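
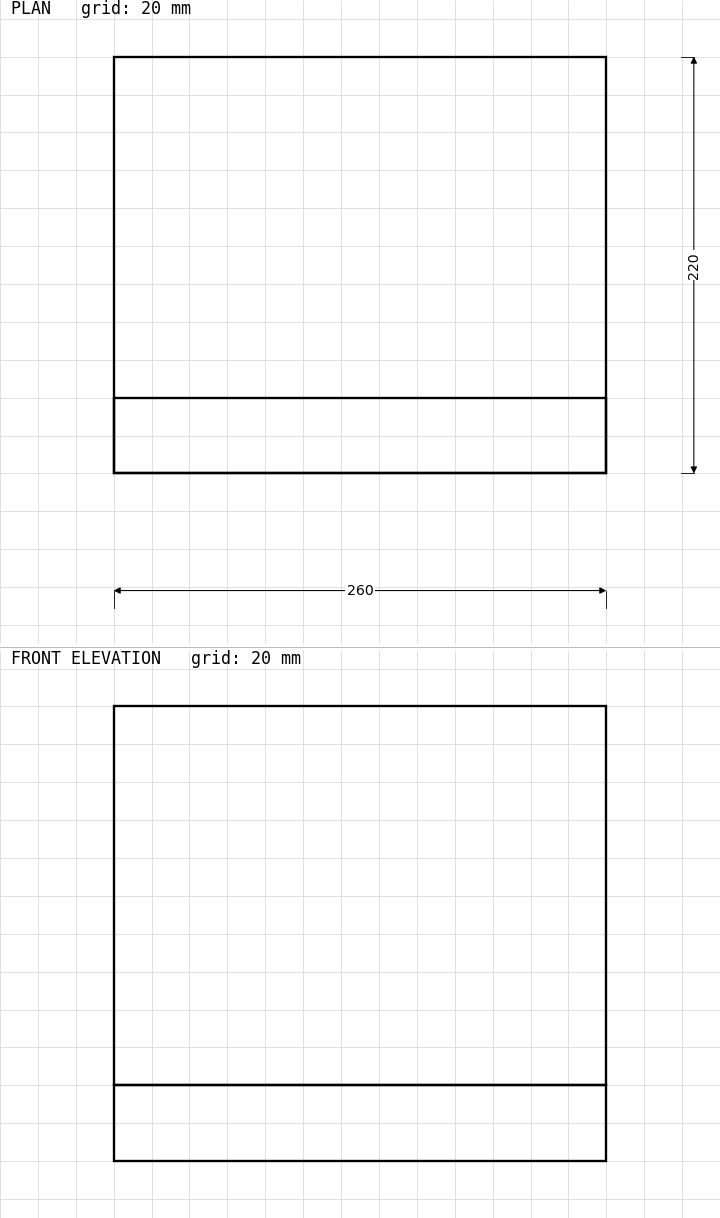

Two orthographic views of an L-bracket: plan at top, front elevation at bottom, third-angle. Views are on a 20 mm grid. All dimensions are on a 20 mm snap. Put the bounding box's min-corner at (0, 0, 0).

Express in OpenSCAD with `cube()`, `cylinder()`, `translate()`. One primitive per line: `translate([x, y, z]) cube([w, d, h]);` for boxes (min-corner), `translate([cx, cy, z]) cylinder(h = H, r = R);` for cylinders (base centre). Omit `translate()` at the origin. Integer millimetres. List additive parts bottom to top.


cube([260, 220, 40]);
translate([0, 0, 40]) cube([260, 40, 200]);


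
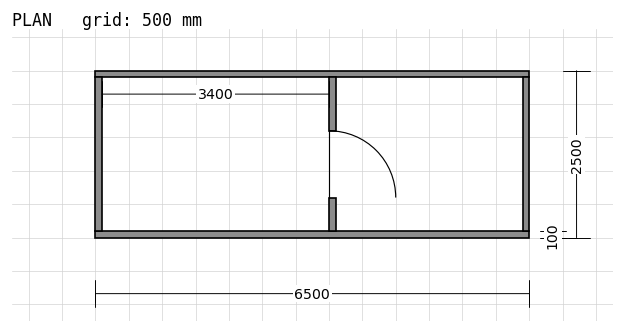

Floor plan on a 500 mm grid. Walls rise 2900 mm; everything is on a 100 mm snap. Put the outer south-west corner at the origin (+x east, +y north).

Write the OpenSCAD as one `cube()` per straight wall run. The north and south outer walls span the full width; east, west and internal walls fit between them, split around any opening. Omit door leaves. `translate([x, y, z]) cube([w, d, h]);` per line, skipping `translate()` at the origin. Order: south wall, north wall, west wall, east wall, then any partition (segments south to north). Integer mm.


cube([6500, 100, 2900]);
translate([0, 2400, 0]) cube([6500, 100, 2900]);
translate([0, 100, 0]) cube([100, 2300, 2900]);
translate([6400, 100, 0]) cube([100, 2300, 2900]);
translate([3500, 100, 0]) cube([100, 500, 2900]);
translate([3500, 1600, 0]) cube([100, 800, 2900]);


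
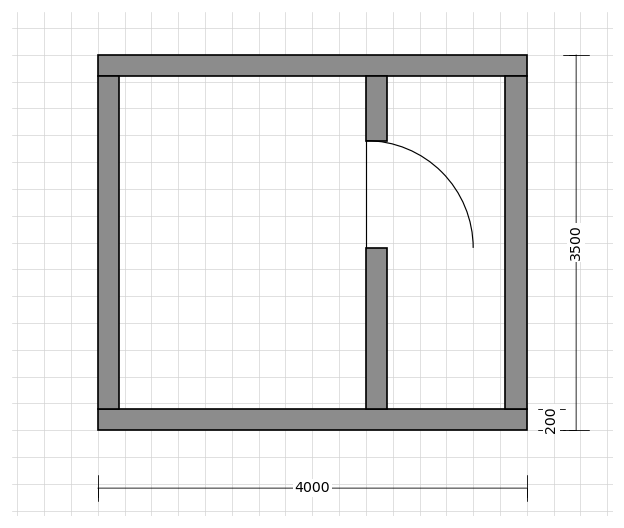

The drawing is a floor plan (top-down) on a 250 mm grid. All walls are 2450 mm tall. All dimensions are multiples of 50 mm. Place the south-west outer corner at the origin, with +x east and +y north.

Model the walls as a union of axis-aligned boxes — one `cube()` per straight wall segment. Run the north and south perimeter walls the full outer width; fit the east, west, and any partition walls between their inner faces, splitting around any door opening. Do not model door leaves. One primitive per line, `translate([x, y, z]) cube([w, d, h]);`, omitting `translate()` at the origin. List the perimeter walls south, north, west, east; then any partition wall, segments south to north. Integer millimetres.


cube([4000, 200, 2450]);
translate([0, 3300, 0]) cube([4000, 200, 2450]);
translate([0, 200, 0]) cube([200, 3100, 2450]);
translate([3800, 200, 0]) cube([200, 3100, 2450]);
translate([2500, 200, 0]) cube([200, 1500, 2450]);
translate([2500, 2700, 0]) cube([200, 600, 2450]);


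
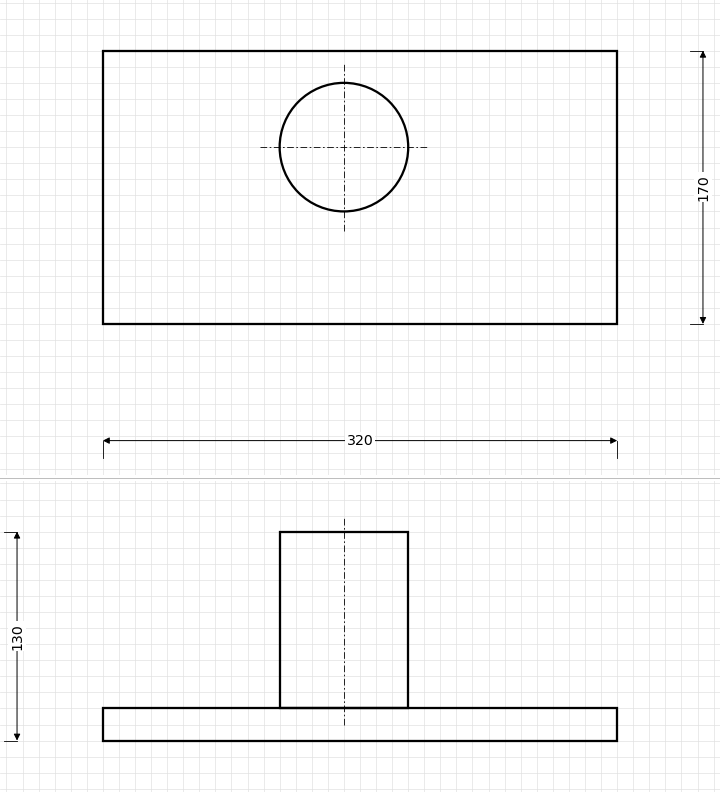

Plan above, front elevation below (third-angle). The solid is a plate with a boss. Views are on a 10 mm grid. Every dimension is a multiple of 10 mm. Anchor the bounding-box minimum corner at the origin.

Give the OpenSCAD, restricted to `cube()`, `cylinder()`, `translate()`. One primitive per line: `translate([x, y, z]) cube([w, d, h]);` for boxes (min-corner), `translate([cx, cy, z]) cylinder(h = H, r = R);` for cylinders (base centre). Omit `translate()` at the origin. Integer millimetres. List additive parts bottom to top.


cube([320, 170, 20]);
translate([150, 110, 20]) cylinder(h = 110, r = 40);


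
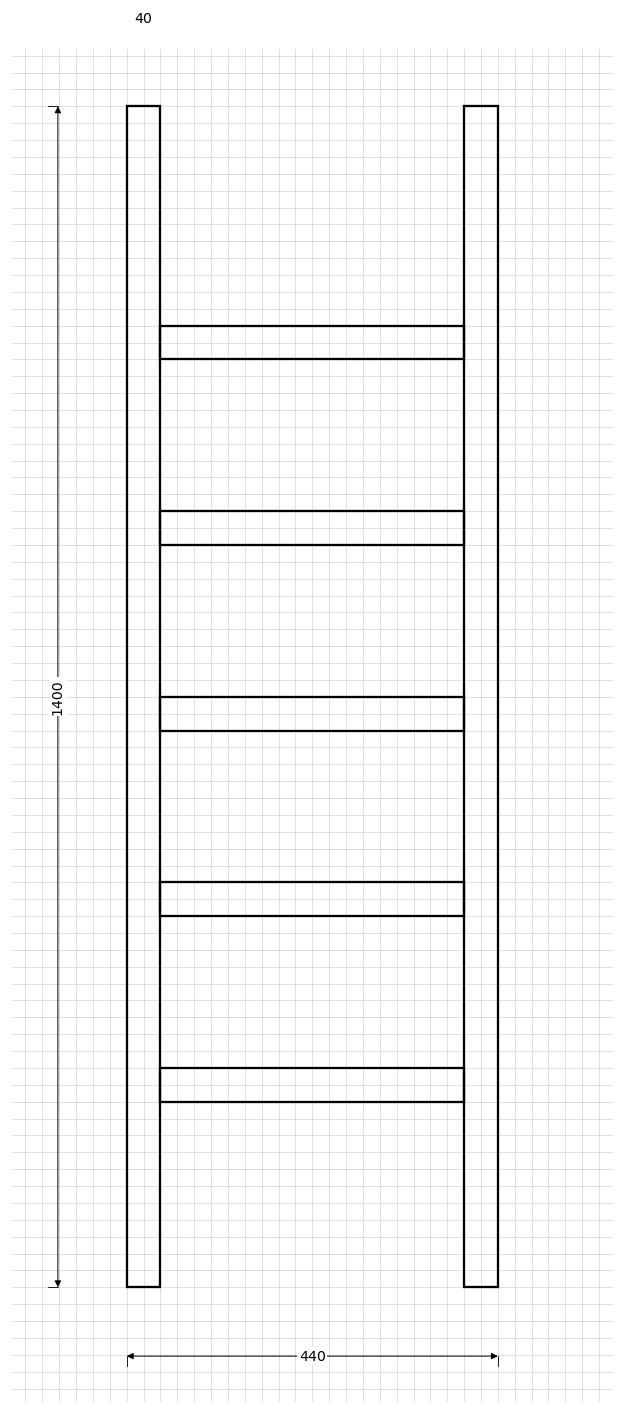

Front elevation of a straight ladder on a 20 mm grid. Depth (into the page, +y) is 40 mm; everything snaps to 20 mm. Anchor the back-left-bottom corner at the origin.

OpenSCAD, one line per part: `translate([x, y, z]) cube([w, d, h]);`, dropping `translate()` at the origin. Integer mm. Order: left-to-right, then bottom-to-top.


cube([40, 40, 1400]);
translate([40, 0, 220]) cube([360, 40, 40]);
translate([40, 0, 440]) cube([360, 40, 40]);
translate([40, 0, 660]) cube([360, 40, 40]);
translate([40, 0, 880]) cube([360, 40, 40]);
translate([40, 0, 1100]) cube([360, 40, 40]);
translate([400, 0, 0]) cube([40, 40, 1400]);


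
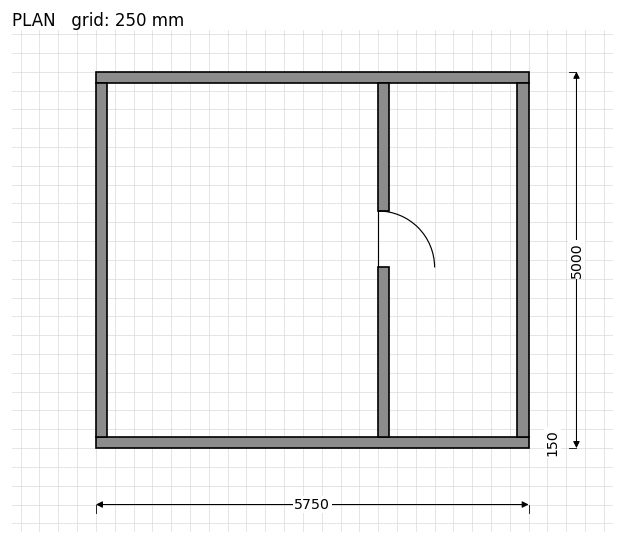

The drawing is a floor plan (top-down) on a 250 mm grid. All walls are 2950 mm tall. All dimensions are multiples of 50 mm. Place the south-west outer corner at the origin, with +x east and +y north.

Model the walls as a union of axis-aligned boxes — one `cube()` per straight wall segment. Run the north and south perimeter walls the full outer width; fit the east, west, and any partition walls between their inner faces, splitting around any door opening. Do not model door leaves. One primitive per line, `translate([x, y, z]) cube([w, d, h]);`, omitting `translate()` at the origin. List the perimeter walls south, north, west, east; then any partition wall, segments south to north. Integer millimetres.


cube([5750, 150, 2950]);
translate([0, 4850, 0]) cube([5750, 150, 2950]);
translate([0, 150, 0]) cube([150, 4700, 2950]);
translate([5600, 150, 0]) cube([150, 4700, 2950]);
translate([3750, 150, 0]) cube([150, 2250, 2950]);
translate([3750, 3150, 0]) cube([150, 1700, 2950]);


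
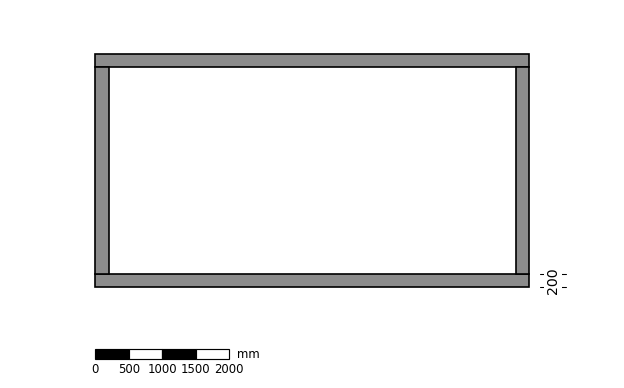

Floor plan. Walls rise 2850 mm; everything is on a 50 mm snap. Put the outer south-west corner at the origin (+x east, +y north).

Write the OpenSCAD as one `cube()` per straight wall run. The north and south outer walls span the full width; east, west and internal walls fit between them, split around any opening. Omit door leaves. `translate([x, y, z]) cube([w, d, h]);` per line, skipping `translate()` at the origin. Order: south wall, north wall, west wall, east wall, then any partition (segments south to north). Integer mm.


cube([6500, 200, 2850]);
translate([0, 3300, 0]) cube([6500, 200, 2850]);
translate([0, 200, 0]) cube([200, 3100, 2850]);
translate([6300, 200, 0]) cube([200, 3100, 2850]);


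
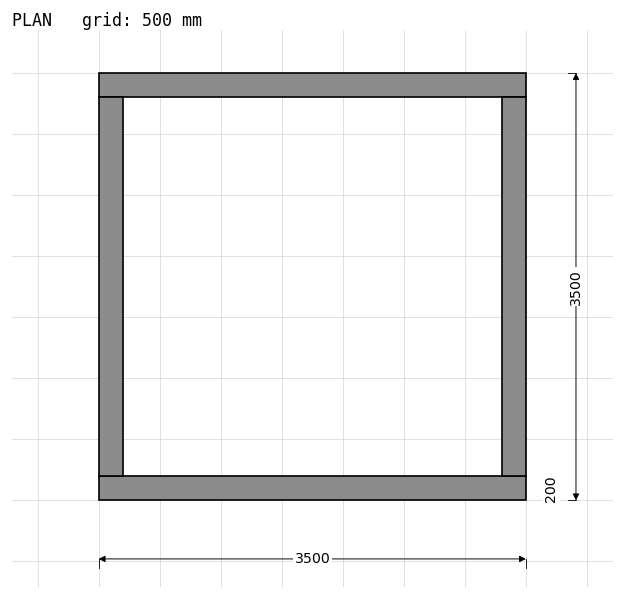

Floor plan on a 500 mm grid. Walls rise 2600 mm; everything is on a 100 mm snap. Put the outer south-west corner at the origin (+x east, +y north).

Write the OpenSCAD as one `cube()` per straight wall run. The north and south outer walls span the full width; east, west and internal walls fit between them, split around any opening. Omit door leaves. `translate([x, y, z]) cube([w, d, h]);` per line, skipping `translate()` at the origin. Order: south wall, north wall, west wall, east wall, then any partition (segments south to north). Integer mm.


cube([3500, 200, 2600]);
translate([0, 3300, 0]) cube([3500, 200, 2600]);
translate([0, 200, 0]) cube([200, 3100, 2600]);
translate([3300, 200, 0]) cube([200, 3100, 2600]);


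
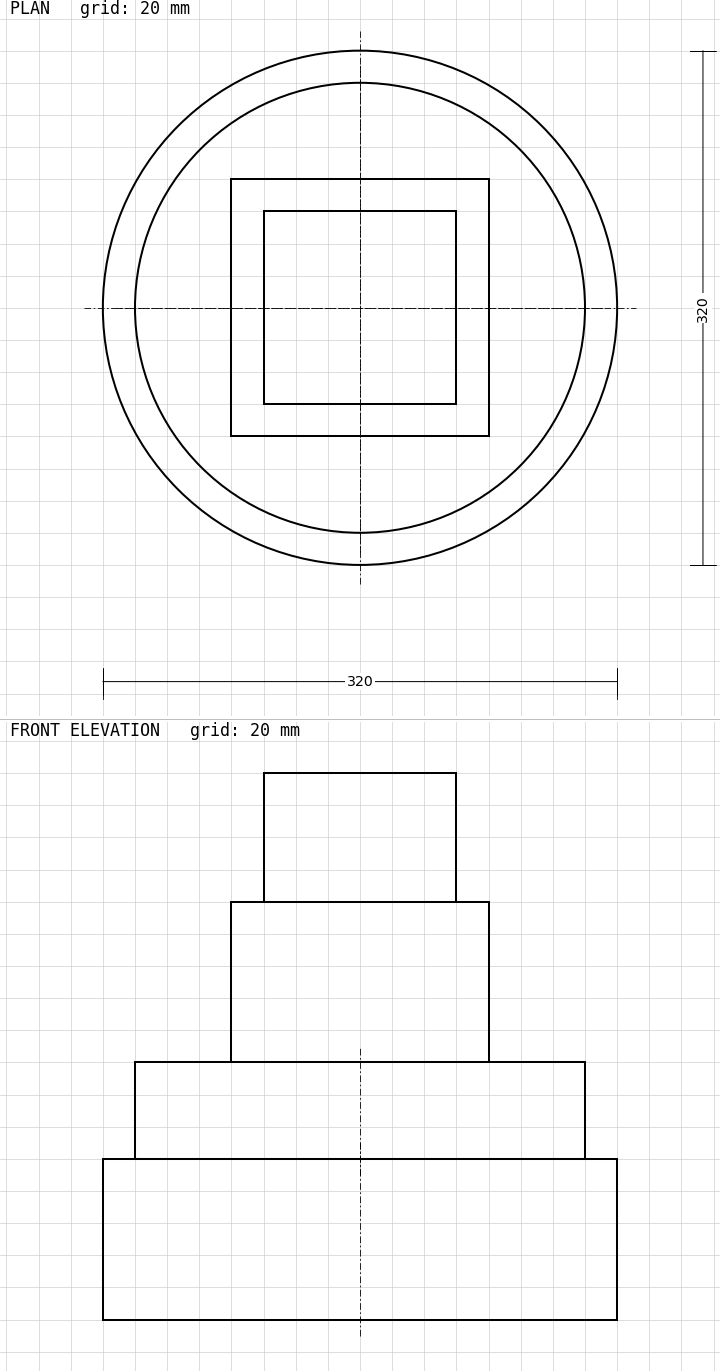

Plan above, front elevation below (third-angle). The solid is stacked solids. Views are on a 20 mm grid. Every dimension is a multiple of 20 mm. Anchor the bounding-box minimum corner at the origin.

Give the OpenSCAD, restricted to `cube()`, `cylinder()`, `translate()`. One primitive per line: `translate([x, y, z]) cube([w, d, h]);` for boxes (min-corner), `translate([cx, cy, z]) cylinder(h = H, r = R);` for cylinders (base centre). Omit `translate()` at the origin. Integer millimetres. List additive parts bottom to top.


translate([160, 160, 0]) cylinder(h = 100, r = 160);
translate([160, 160, 100]) cylinder(h = 60, r = 140);
translate([80, 80, 160]) cube([160, 160, 100]);
translate([100, 100, 260]) cube([120, 120, 80]);


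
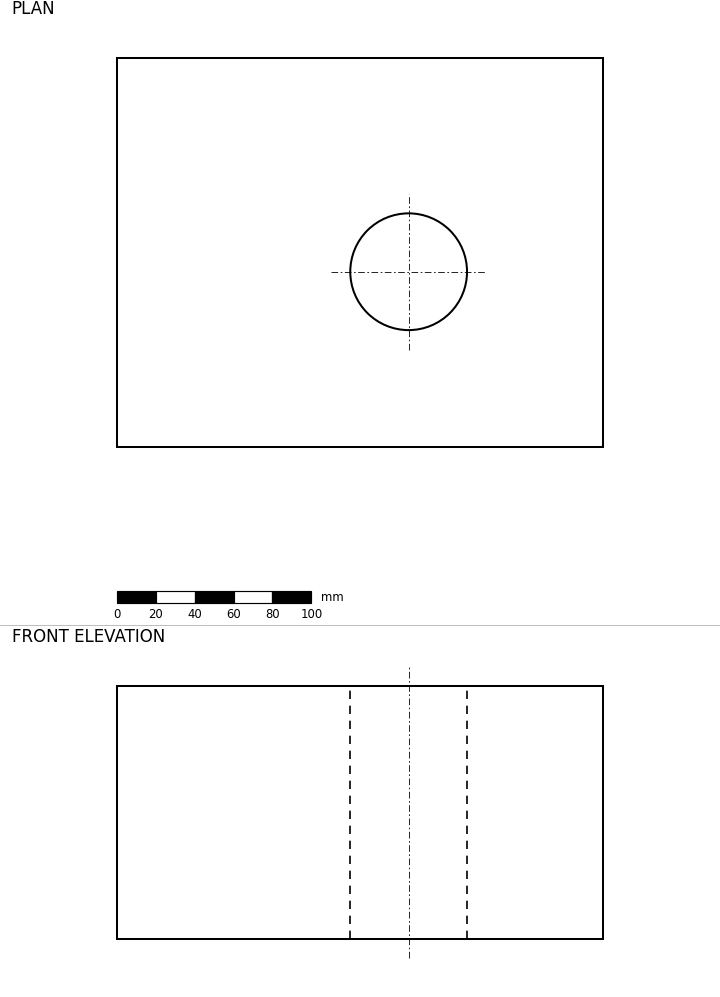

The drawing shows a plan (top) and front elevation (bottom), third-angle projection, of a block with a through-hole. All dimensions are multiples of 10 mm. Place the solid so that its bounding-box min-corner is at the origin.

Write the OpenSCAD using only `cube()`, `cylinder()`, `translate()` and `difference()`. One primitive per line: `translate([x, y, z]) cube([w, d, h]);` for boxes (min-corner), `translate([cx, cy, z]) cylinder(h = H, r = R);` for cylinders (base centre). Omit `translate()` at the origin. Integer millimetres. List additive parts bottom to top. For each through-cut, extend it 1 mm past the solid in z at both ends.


difference() {
  cube([250, 200, 130]);
  translate([150, 90, -1]) cylinder(h = 132, r = 30);
}


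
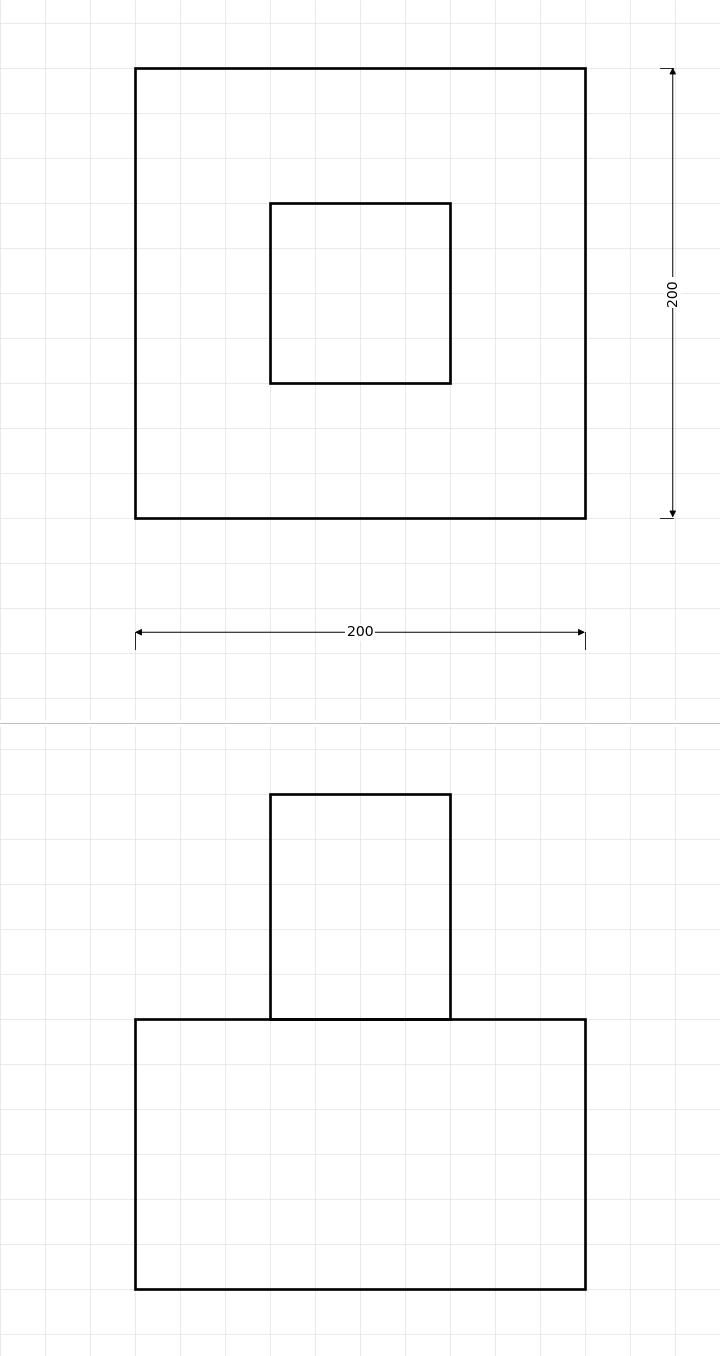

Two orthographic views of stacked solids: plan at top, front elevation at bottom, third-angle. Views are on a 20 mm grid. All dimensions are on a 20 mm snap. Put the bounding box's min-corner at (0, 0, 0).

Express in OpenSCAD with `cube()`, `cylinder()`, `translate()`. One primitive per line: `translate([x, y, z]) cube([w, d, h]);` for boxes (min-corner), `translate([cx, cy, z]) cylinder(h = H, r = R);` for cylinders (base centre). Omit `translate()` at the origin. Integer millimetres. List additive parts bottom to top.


cube([200, 200, 120]);
translate([60, 60, 120]) cube([80, 80, 100]);


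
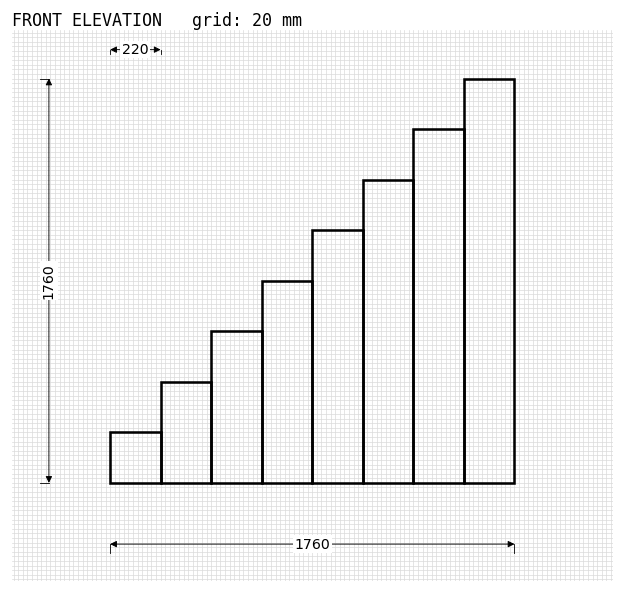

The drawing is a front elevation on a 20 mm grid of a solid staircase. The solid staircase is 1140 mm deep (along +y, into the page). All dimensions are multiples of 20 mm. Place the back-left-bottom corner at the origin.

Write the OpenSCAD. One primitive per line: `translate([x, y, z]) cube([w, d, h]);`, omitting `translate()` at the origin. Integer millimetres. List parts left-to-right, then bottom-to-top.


cube([220, 1140, 220]);
translate([220, 0, 0]) cube([220, 1140, 440]);
translate([440, 0, 0]) cube([220, 1140, 660]);
translate([660, 0, 0]) cube([220, 1140, 880]);
translate([880, 0, 0]) cube([220, 1140, 1100]);
translate([1100, 0, 0]) cube([220, 1140, 1320]);
translate([1320, 0, 0]) cube([220, 1140, 1540]);
translate([1540, 0, 0]) cube([220, 1140, 1760]);


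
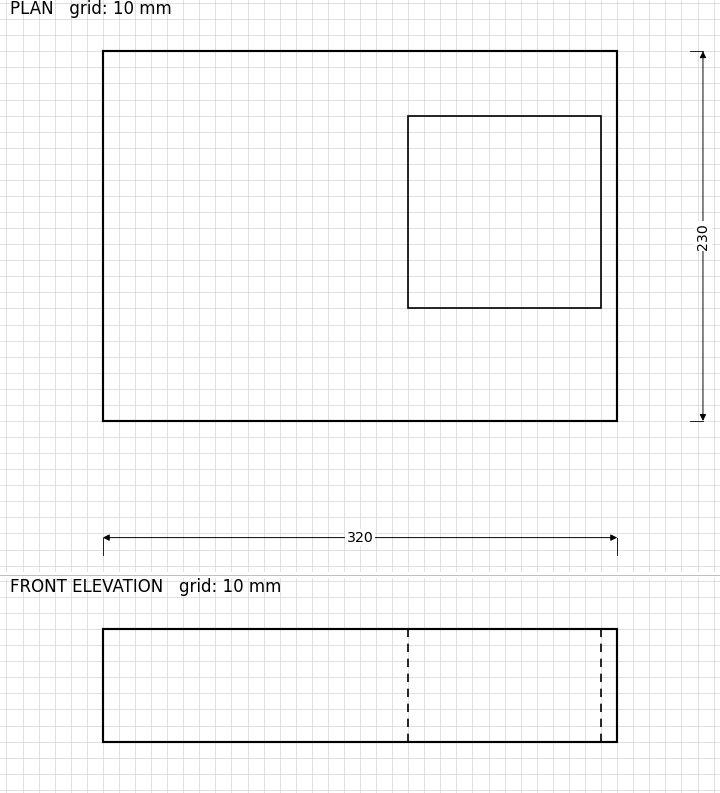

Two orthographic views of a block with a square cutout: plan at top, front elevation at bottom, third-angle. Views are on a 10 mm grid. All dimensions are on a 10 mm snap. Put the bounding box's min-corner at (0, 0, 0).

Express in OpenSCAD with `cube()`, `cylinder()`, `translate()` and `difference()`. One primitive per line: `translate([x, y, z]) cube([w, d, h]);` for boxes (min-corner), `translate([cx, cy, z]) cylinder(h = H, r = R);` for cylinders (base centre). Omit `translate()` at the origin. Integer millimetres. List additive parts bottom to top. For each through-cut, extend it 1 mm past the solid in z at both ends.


difference() {
  cube([320, 230, 70]);
  translate([190, 70, -1]) cube([120, 120, 72]);
}


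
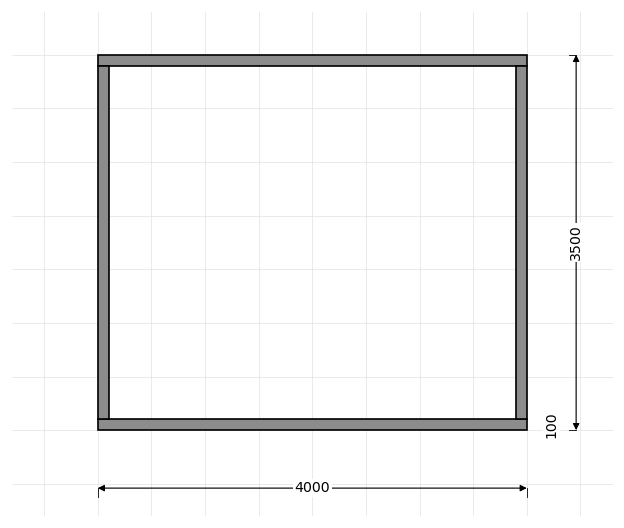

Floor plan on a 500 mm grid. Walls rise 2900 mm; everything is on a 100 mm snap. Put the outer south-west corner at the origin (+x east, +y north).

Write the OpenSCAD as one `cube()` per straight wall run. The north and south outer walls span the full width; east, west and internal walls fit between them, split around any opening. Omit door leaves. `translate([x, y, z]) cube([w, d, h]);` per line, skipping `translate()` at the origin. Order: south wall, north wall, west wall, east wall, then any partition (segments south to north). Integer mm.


cube([4000, 100, 2900]);
translate([0, 3400, 0]) cube([4000, 100, 2900]);
translate([0, 100, 0]) cube([100, 3300, 2900]);
translate([3900, 100, 0]) cube([100, 3300, 2900]);


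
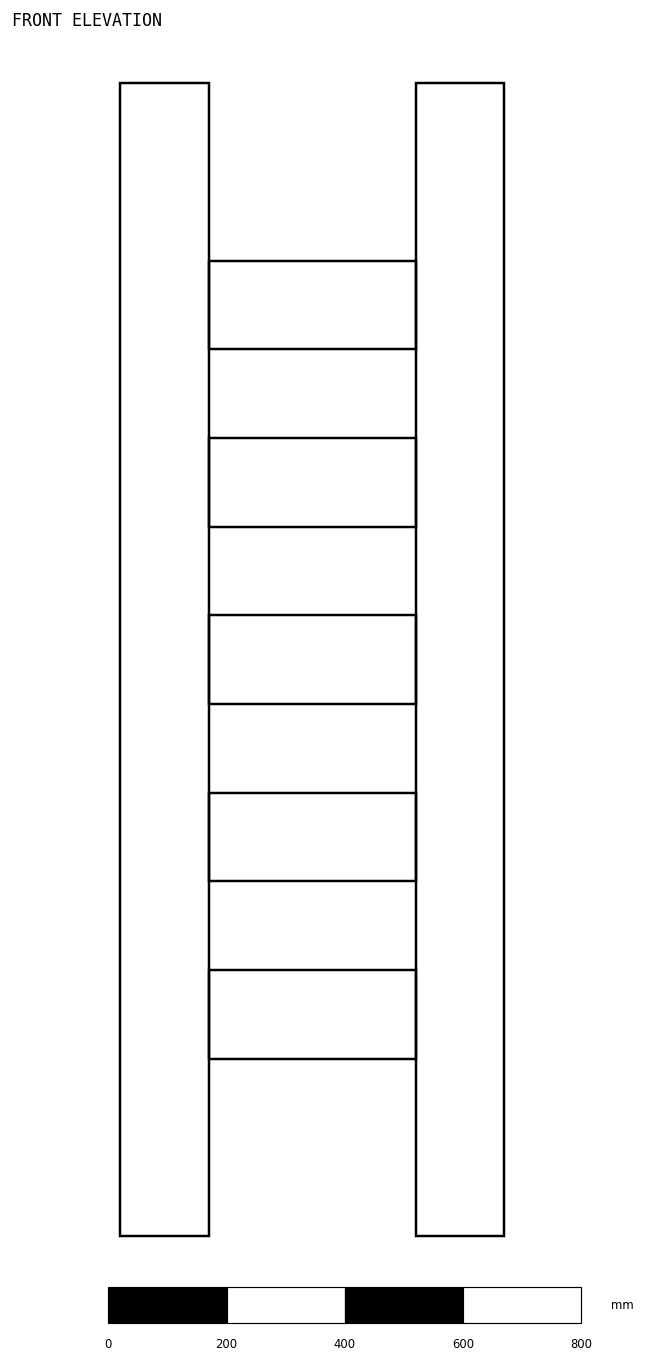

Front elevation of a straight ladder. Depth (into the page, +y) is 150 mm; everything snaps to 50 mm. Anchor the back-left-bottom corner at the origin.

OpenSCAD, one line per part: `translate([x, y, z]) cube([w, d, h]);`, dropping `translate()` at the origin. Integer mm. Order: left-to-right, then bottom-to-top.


cube([150, 150, 1950]);
translate([150, 0, 300]) cube([350, 150, 150]);
translate([150, 0, 600]) cube([350, 150, 150]);
translate([150, 0, 900]) cube([350, 150, 150]);
translate([150, 0, 1200]) cube([350, 150, 150]);
translate([150, 0, 1500]) cube([350, 150, 150]);
translate([500, 0, 0]) cube([150, 150, 1950]);


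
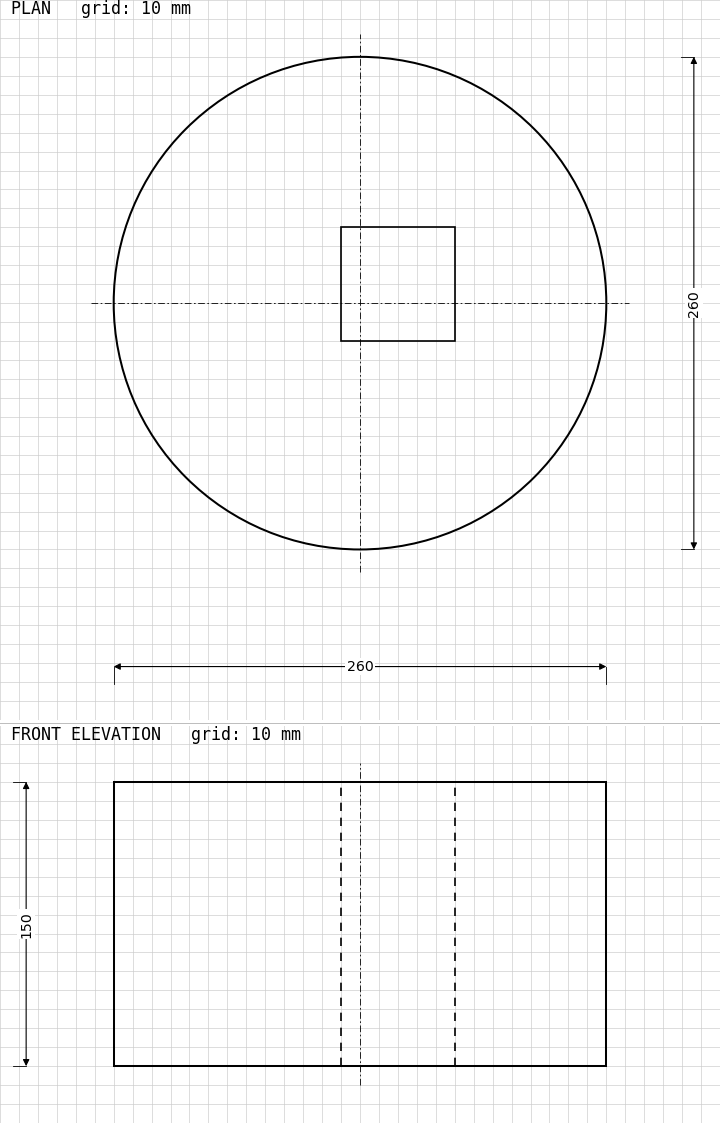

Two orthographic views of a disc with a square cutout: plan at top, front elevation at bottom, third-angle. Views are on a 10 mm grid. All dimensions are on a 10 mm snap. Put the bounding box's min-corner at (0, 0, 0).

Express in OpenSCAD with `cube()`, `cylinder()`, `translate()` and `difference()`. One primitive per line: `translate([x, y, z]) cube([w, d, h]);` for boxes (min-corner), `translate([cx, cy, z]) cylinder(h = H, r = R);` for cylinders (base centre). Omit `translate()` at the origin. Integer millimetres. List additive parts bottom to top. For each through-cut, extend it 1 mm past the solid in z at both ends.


difference() {
  translate([130, 130, 0]) cylinder(h = 150, r = 130);
  translate([120, 110, -1]) cube([60, 60, 152]);
}


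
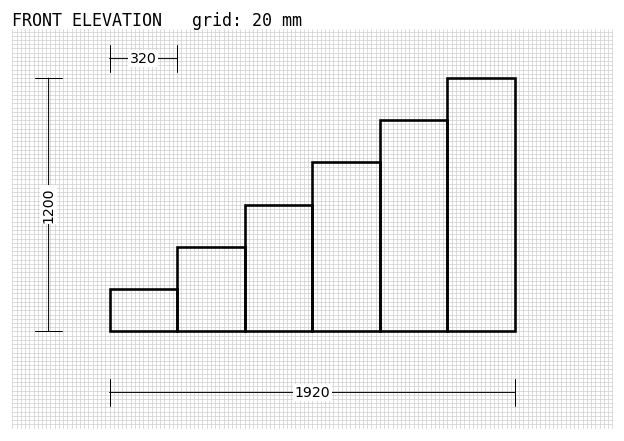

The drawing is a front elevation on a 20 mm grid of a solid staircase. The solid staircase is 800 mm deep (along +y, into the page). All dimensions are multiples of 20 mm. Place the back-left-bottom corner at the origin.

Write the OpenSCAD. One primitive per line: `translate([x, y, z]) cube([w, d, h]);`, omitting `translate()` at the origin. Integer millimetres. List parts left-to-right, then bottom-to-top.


cube([320, 800, 200]);
translate([320, 0, 0]) cube([320, 800, 400]);
translate([640, 0, 0]) cube([320, 800, 600]);
translate([960, 0, 0]) cube([320, 800, 800]);
translate([1280, 0, 0]) cube([320, 800, 1000]);
translate([1600, 0, 0]) cube([320, 800, 1200]);


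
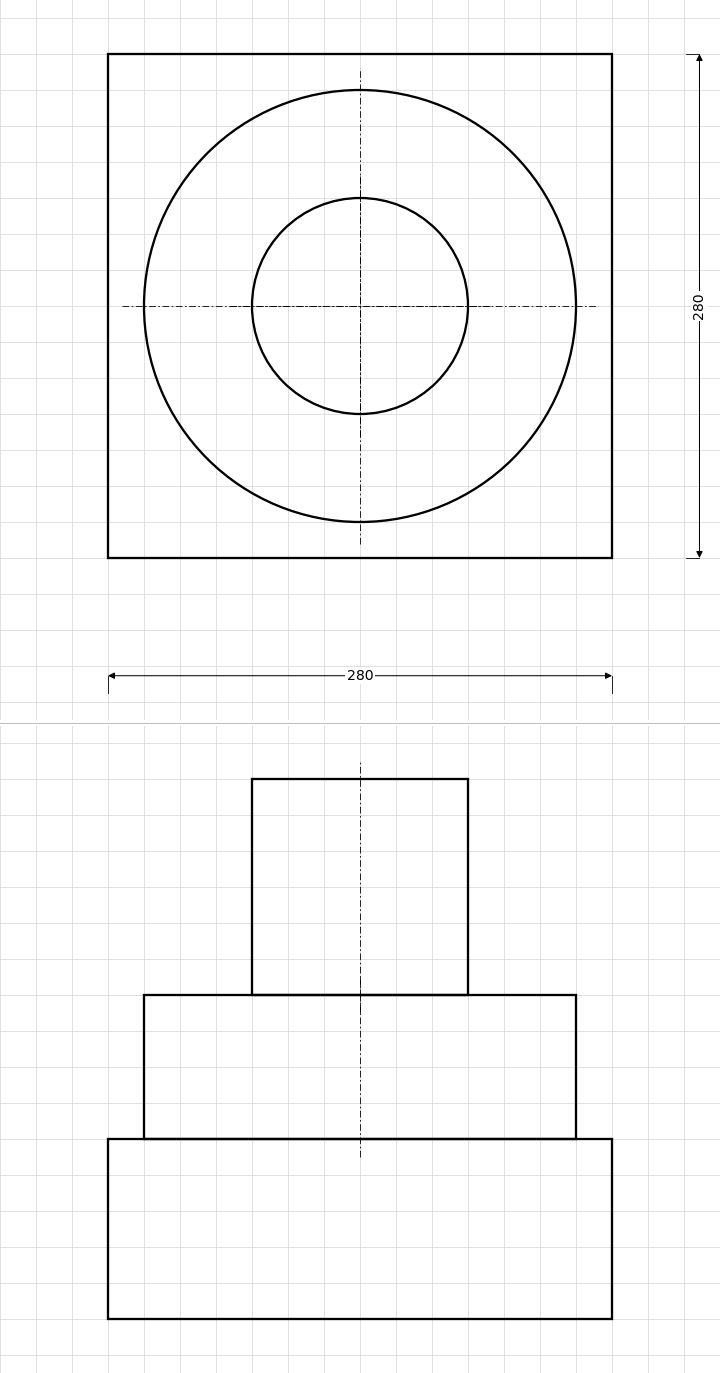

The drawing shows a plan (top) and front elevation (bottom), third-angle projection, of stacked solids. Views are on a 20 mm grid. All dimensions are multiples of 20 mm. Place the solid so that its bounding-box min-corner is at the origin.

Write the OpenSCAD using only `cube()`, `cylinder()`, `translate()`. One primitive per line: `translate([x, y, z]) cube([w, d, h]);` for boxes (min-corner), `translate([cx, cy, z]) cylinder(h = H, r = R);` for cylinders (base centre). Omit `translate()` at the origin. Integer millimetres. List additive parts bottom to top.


cube([280, 280, 100]);
translate([140, 140, 100]) cylinder(h = 80, r = 120);
translate([140, 140, 180]) cylinder(h = 120, r = 60);


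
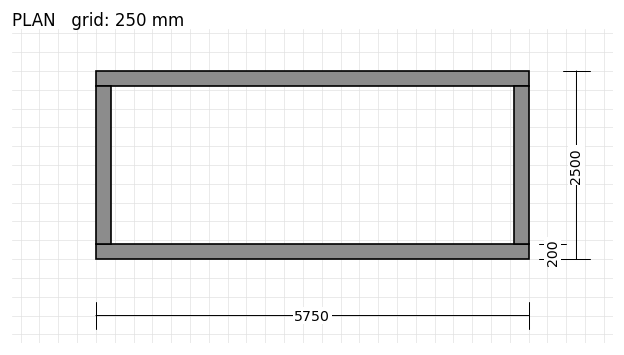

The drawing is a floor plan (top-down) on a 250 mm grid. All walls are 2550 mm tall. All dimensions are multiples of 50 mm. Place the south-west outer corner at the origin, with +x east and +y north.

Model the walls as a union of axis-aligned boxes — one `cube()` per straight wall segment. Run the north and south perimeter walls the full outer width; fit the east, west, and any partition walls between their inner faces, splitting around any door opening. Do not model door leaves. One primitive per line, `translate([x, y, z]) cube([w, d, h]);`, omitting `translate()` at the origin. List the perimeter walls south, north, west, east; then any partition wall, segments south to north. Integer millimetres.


cube([5750, 200, 2550]);
translate([0, 2300, 0]) cube([5750, 200, 2550]);
translate([0, 200, 0]) cube([200, 2100, 2550]);
translate([5550, 200, 0]) cube([200, 2100, 2550]);


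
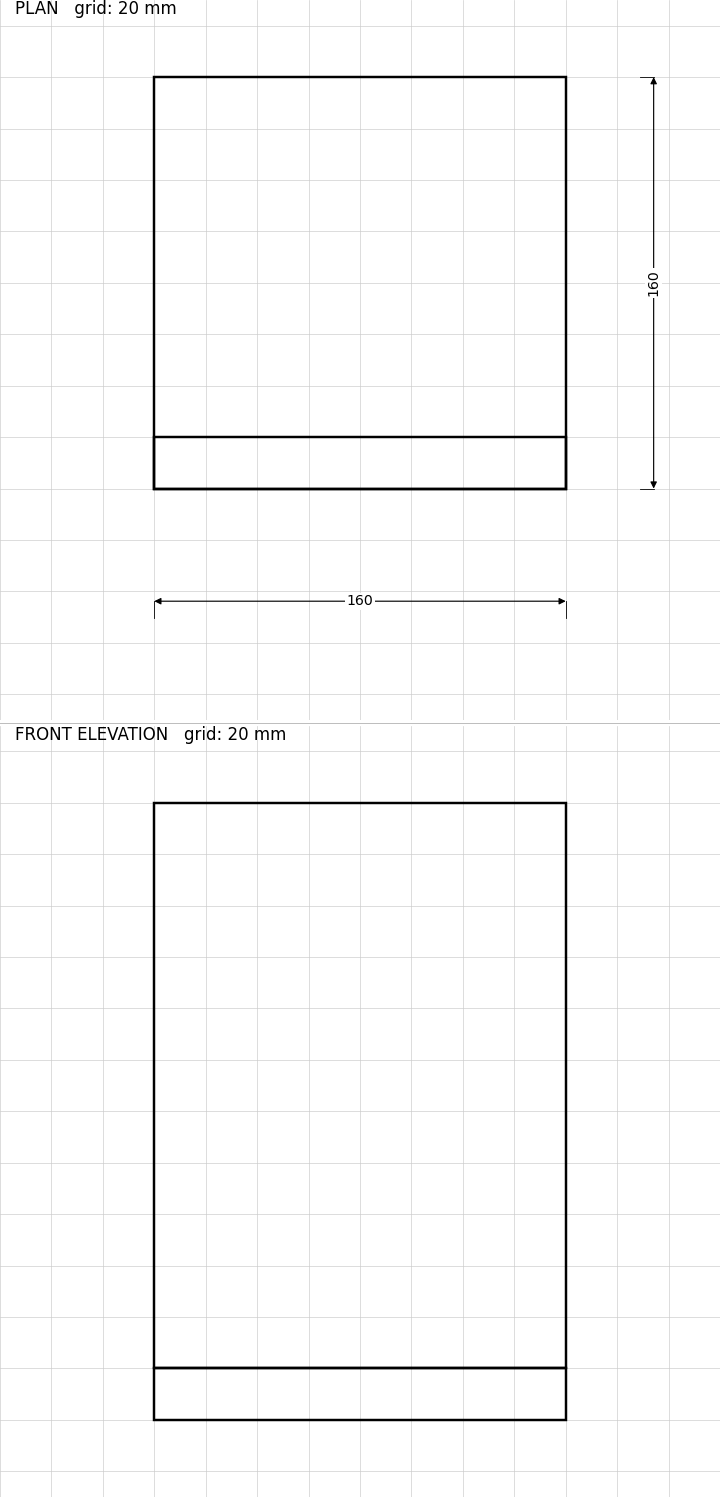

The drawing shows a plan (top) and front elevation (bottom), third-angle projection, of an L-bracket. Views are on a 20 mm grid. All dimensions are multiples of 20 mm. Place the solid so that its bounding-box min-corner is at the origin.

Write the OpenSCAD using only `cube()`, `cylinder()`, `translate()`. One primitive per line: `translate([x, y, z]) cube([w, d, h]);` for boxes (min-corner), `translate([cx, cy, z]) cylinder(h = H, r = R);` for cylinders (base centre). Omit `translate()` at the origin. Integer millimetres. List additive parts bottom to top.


cube([160, 160, 20]);
translate([0, 0, 20]) cube([160, 20, 220]);


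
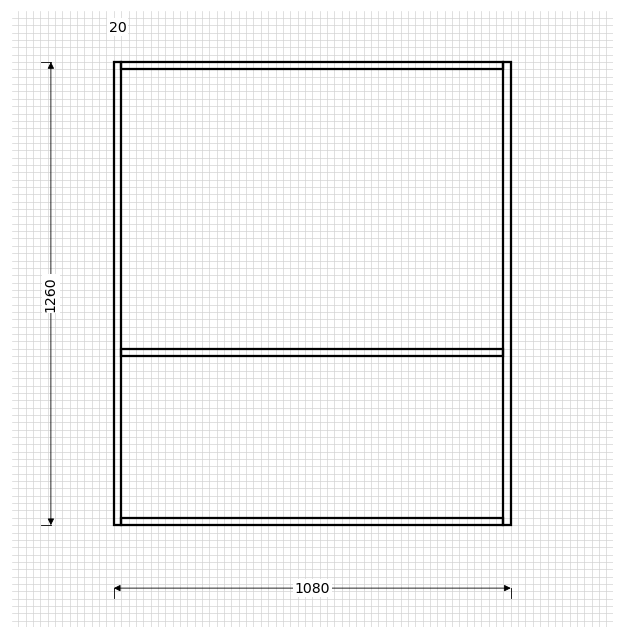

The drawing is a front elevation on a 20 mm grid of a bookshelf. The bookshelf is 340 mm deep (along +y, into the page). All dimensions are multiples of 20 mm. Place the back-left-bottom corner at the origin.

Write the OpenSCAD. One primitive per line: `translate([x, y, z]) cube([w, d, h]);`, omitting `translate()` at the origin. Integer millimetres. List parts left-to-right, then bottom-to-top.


cube([20, 340, 1260]);
translate([20, 0, 0]) cube([1040, 340, 20]);
translate([20, 0, 460]) cube([1040, 340, 20]);
translate([20, 0, 1240]) cube([1040, 340, 20]);
translate([1060, 0, 0]) cube([20, 340, 1260]);


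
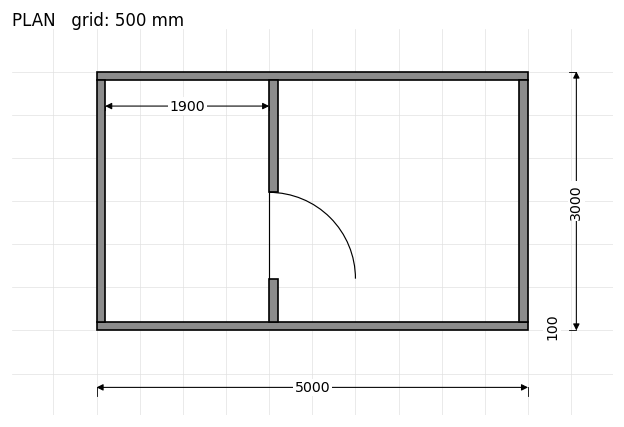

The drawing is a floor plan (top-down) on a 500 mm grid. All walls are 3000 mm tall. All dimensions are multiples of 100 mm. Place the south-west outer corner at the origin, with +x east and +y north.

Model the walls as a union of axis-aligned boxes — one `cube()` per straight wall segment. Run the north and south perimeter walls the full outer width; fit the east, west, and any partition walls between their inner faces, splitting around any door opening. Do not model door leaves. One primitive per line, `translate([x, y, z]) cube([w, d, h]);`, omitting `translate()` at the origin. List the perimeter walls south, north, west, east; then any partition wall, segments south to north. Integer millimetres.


cube([5000, 100, 3000]);
translate([0, 2900, 0]) cube([5000, 100, 3000]);
translate([0, 100, 0]) cube([100, 2800, 3000]);
translate([4900, 100, 0]) cube([100, 2800, 3000]);
translate([2000, 100, 0]) cube([100, 500, 3000]);
translate([2000, 1600, 0]) cube([100, 1300, 3000]);


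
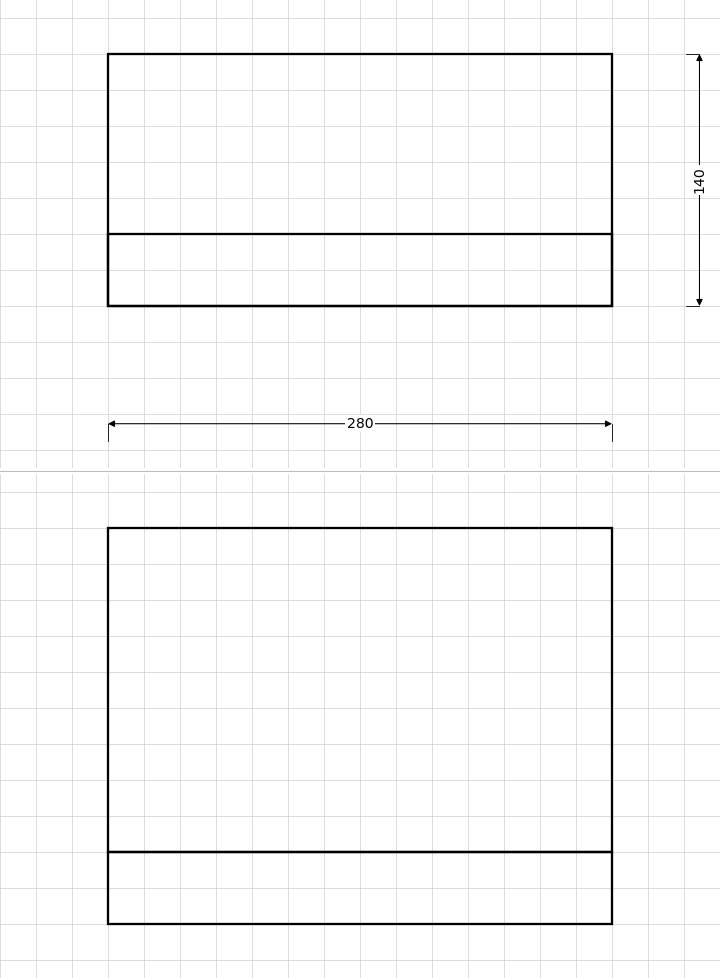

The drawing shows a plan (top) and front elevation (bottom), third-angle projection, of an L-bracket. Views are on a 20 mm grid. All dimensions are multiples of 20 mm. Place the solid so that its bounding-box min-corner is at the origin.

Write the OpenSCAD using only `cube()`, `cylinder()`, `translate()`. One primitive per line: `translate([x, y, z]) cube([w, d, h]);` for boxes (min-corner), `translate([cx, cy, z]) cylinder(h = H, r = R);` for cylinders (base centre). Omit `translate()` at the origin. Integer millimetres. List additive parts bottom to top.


cube([280, 140, 40]);
translate([0, 0, 40]) cube([280, 40, 180]);


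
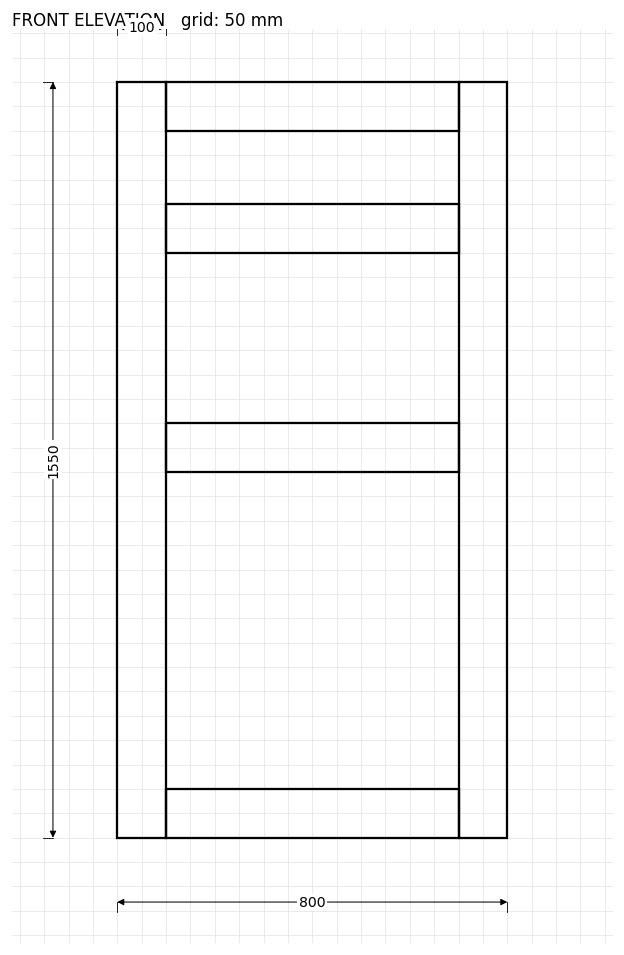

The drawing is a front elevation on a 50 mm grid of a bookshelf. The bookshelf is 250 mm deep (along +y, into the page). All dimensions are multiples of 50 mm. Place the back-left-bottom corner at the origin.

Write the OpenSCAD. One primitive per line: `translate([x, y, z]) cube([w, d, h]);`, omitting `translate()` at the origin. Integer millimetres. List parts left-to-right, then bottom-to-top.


cube([100, 250, 1550]);
translate([100, 0, 0]) cube([600, 250, 100]);
translate([100, 0, 750]) cube([600, 250, 100]);
translate([100, 0, 1200]) cube([600, 250, 100]);
translate([100, 0, 1450]) cube([600, 250, 100]);
translate([700, 0, 0]) cube([100, 250, 1550]);


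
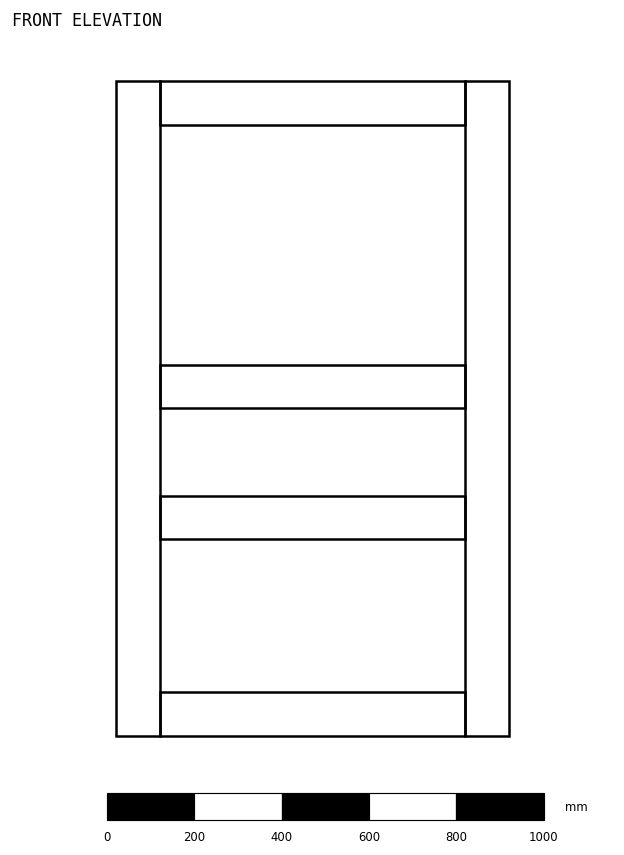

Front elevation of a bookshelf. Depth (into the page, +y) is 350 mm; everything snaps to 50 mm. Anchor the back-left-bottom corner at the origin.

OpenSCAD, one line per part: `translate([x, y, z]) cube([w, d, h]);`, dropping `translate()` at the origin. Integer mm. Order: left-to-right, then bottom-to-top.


cube([100, 350, 1500]);
translate([100, 0, 0]) cube([700, 350, 100]);
translate([100, 0, 450]) cube([700, 350, 100]);
translate([100, 0, 750]) cube([700, 350, 100]);
translate([100, 0, 1400]) cube([700, 350, 100]);
translate([800, 0, 0]) cube([100, 350, 1500]);


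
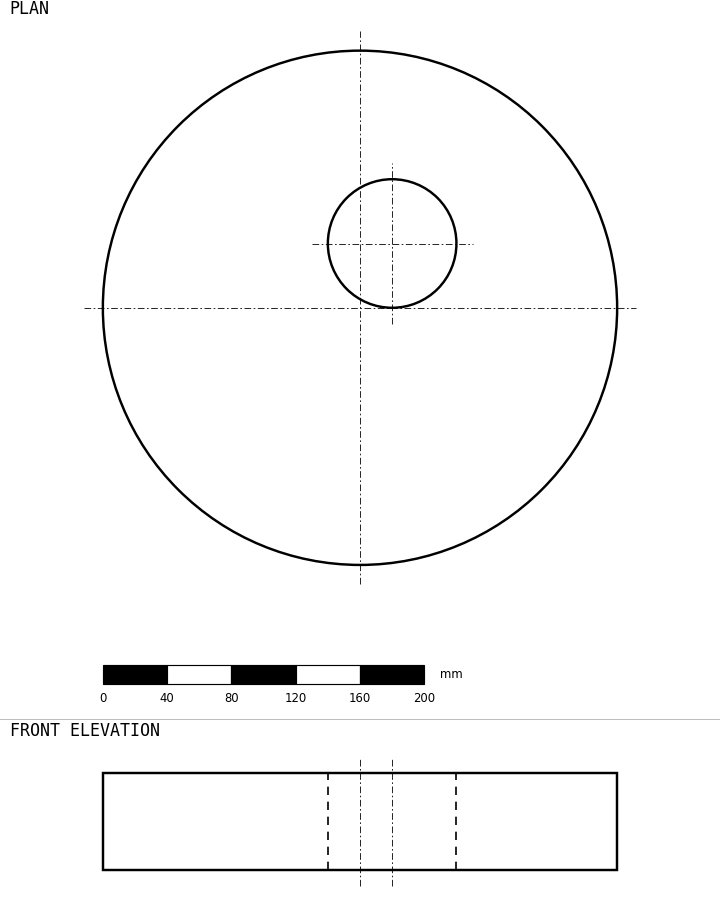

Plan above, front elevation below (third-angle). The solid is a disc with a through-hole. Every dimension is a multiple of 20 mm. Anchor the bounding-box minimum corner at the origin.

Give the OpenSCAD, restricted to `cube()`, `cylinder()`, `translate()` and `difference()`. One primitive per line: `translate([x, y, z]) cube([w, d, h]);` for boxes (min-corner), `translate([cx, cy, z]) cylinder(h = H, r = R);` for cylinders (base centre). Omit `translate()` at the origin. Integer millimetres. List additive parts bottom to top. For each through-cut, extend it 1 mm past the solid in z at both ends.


difference() {
  translate([160, 160, 0]) cylinder(h = 60, r = 160);
  translate([180, 200, -1]) cylinder(h = 62, r = 40);
}


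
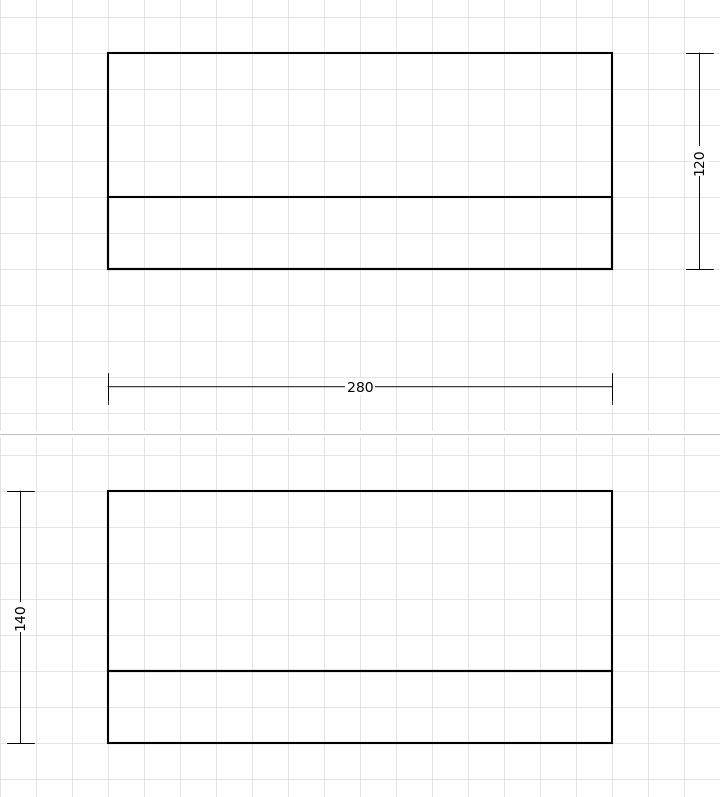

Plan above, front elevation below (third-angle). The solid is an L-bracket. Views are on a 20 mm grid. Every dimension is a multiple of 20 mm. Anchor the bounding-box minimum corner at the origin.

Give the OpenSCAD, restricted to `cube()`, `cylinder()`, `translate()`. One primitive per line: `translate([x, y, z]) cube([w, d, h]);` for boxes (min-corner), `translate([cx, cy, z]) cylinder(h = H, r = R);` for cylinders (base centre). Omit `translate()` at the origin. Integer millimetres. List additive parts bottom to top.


cube([280, 120, 40]);
translate([0, 0, 40]) cube([280, 40, 100]);


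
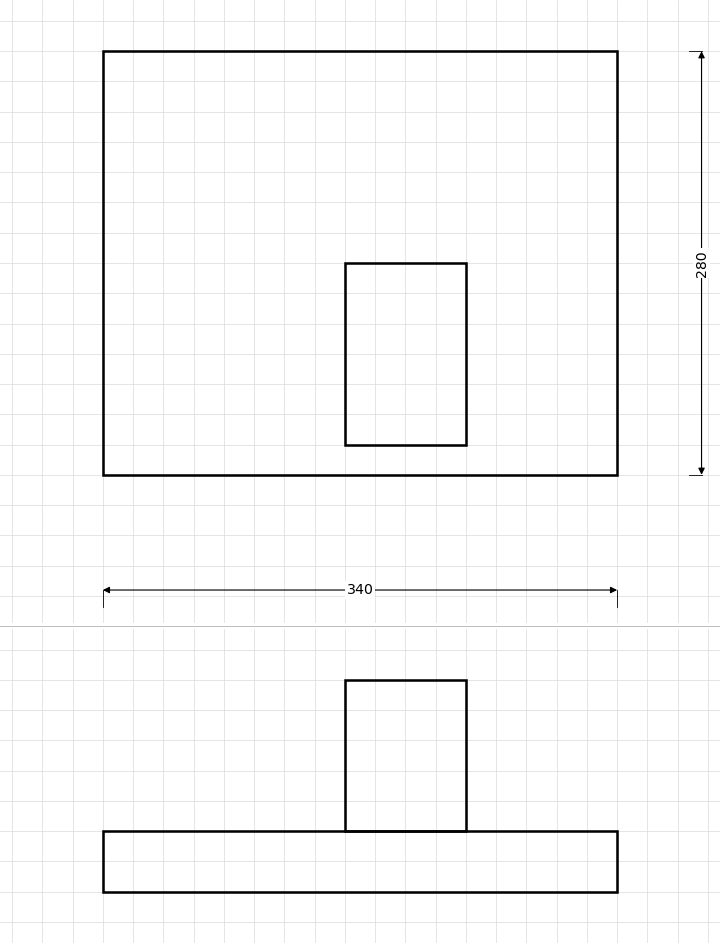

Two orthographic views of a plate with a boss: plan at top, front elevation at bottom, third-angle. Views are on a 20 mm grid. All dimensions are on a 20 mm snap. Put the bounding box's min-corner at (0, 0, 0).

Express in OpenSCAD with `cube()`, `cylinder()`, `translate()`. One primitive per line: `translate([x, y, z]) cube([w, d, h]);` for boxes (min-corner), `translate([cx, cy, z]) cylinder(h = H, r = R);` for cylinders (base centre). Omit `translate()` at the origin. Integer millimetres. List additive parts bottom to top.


cube([340, 280, 40]);
translate([160, 20, 40]) cube([80, 120, 100]);


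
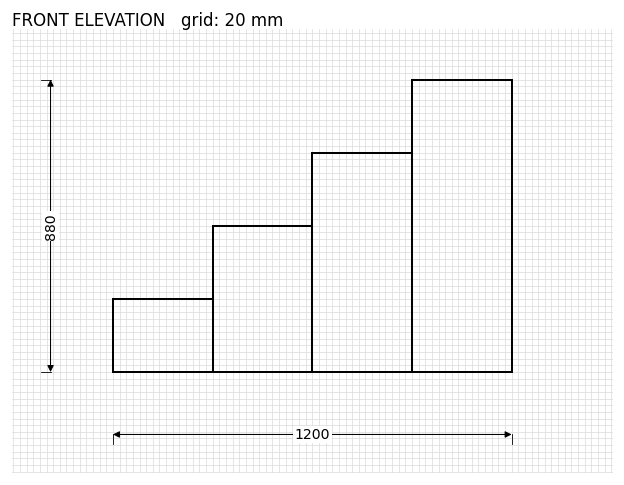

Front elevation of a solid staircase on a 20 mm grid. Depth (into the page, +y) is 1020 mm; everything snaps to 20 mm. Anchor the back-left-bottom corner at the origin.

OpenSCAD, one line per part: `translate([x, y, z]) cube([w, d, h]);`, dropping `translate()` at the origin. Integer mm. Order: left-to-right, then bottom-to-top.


cube([300, 1020, 220]);
translate([300, 0, 0]) cube([300, 1020, 440]);
translate([600, 0, 0]) cube([300, 1020, 660]);
translate([900, 0, 0]) cube([300, 1020, 880]);


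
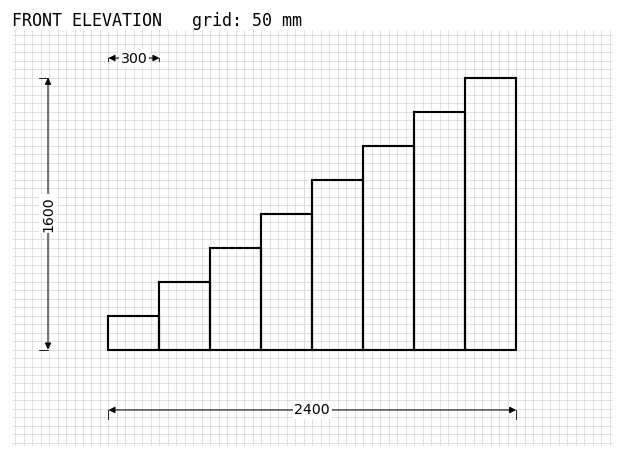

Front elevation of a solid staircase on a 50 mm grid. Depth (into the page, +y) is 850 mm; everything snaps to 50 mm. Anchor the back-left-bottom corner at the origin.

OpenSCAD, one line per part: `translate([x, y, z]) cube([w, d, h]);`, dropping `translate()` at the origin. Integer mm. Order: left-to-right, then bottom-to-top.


cube([300, 850, 200]);
translate([300, 0, 0]) cube([300, 850, 400]);
translate([600, 0, 0]) cube([300, 850, 600]);
translate([900, 0, 0]) cube([300, 850, 800]);
translate([1200, 0, 0]) cube([300, 850, 1000]);
translate([1500, 0, 0]) cube([300, 850, 1200]);
translate([1800, 0, 0]) cube([300, 850, 1400]);
translate([2100, 0, 0]) cube([300, 850, 1600]);


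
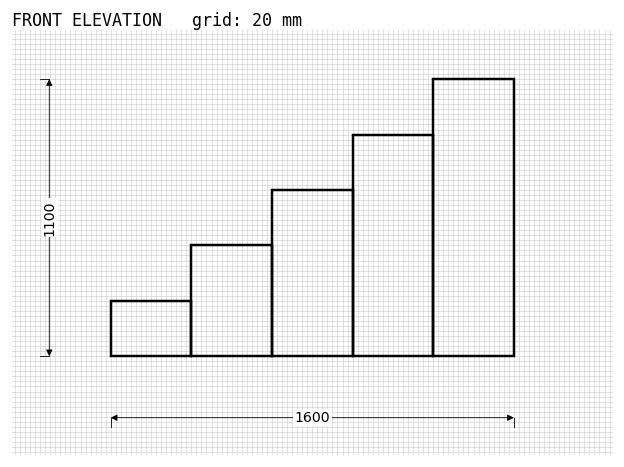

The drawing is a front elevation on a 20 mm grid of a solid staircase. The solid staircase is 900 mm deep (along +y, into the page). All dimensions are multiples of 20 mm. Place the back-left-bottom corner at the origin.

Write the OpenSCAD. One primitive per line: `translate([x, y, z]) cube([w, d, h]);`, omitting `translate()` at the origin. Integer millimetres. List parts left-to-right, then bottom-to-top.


cube([320, 900, 220]);
translate([320, 0, 0]) cube([320, 900, 440]);
translate([640, 0, 0]) cube([320, 900, 660]);
translate([960, 0, 0]) cube([320, 900, 880]);
translate([1280, 0, 0]) cube([320, 900, 1100]);


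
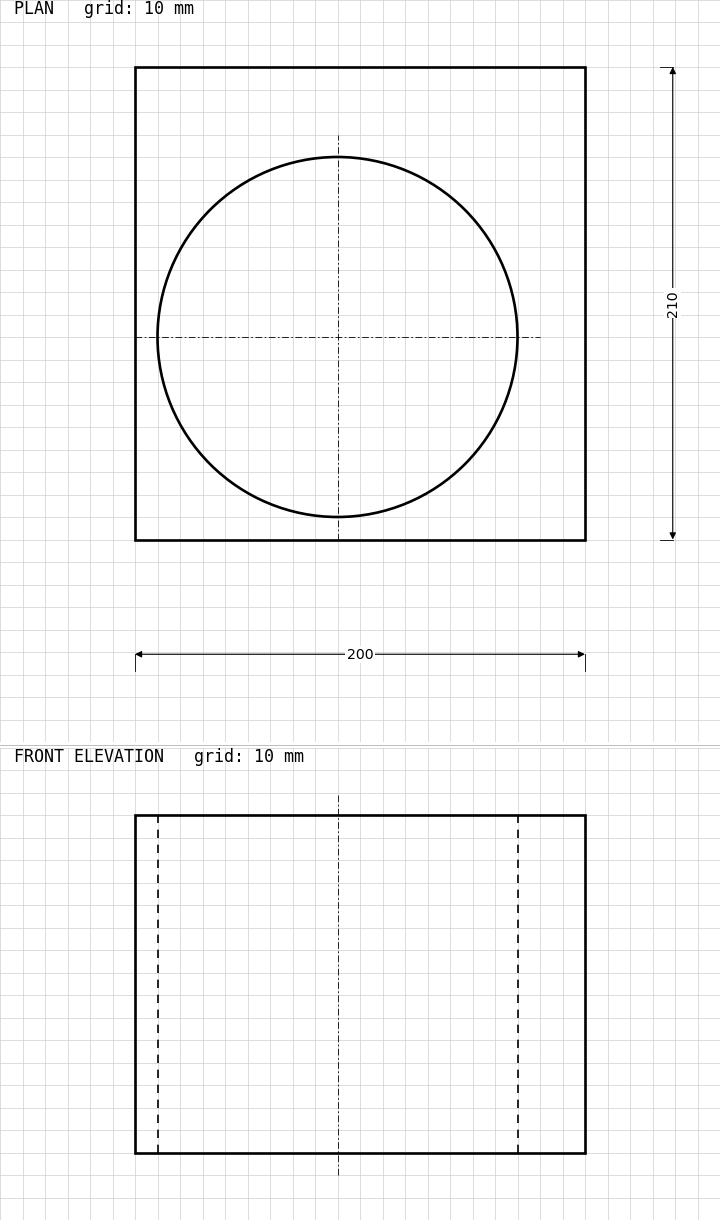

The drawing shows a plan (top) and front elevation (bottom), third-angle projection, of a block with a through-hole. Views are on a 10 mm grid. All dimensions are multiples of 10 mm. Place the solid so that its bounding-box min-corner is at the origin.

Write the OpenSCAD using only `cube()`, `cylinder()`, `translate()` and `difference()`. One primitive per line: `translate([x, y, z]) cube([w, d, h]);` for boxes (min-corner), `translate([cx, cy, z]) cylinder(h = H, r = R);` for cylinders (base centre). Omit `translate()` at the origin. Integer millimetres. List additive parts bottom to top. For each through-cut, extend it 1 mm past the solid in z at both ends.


difference() {
  cube([200, 210, 150]);
  translate([90, 90, -1]) cylinder(h = 152, r = 80);
}


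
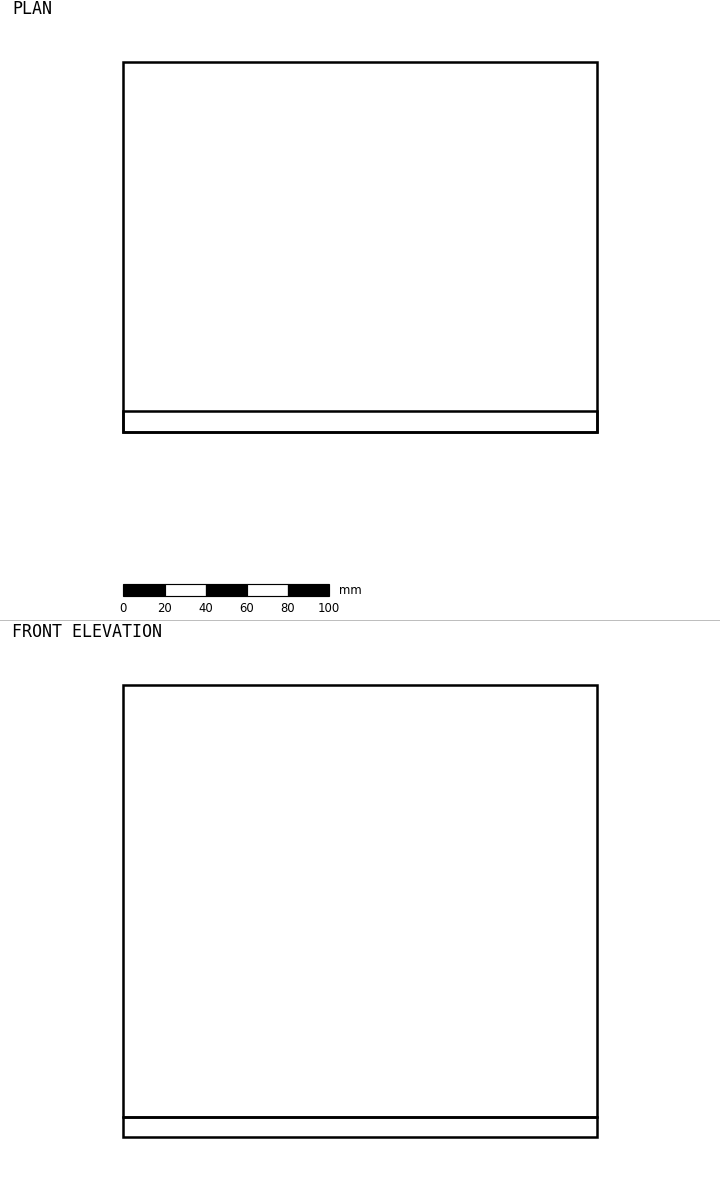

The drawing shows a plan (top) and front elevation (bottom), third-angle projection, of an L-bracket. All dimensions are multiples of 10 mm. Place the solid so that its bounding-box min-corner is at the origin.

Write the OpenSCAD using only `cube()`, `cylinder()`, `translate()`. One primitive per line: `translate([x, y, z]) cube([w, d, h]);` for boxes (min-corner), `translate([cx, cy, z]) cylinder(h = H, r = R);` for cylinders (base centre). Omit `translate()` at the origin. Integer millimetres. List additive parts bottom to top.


cube([230, 180, 10]);
translate([0, 0, 10]) cube([230, 10, 210]);


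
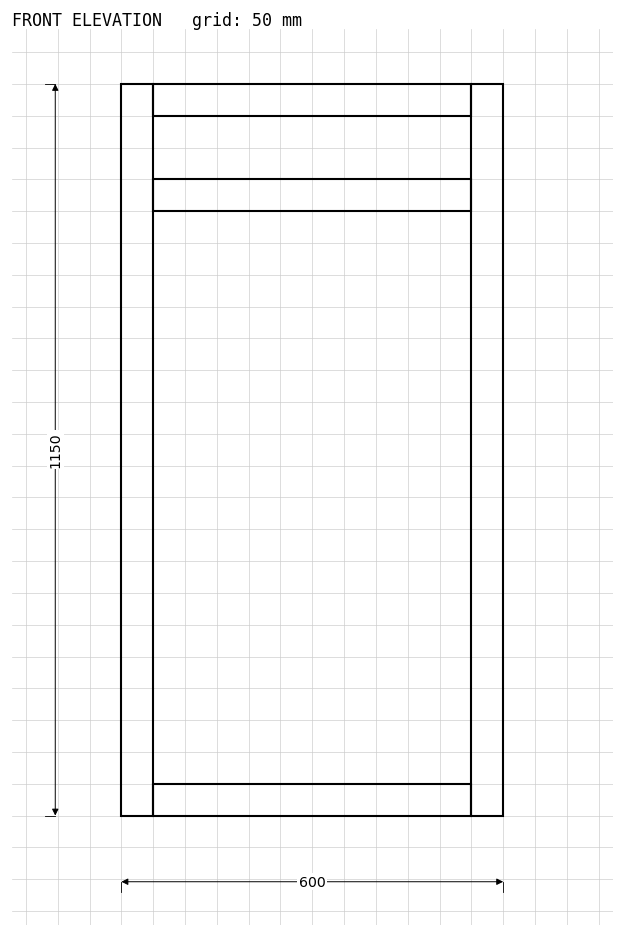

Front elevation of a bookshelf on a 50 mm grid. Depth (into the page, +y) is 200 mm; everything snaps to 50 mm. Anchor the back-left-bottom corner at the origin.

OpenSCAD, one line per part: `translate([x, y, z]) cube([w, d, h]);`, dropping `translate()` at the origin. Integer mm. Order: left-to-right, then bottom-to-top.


cube([50, 200, 1150]);
translate([50, 0, 0]) cube([500, 200, 50]);
translate([50, 0, 950]) cube([500, 200, 50]);
translate([50, 0, 1100]) cube([500, 200, 50]);
translate([550, 0, 0]) cube([50, 200, 1150]);


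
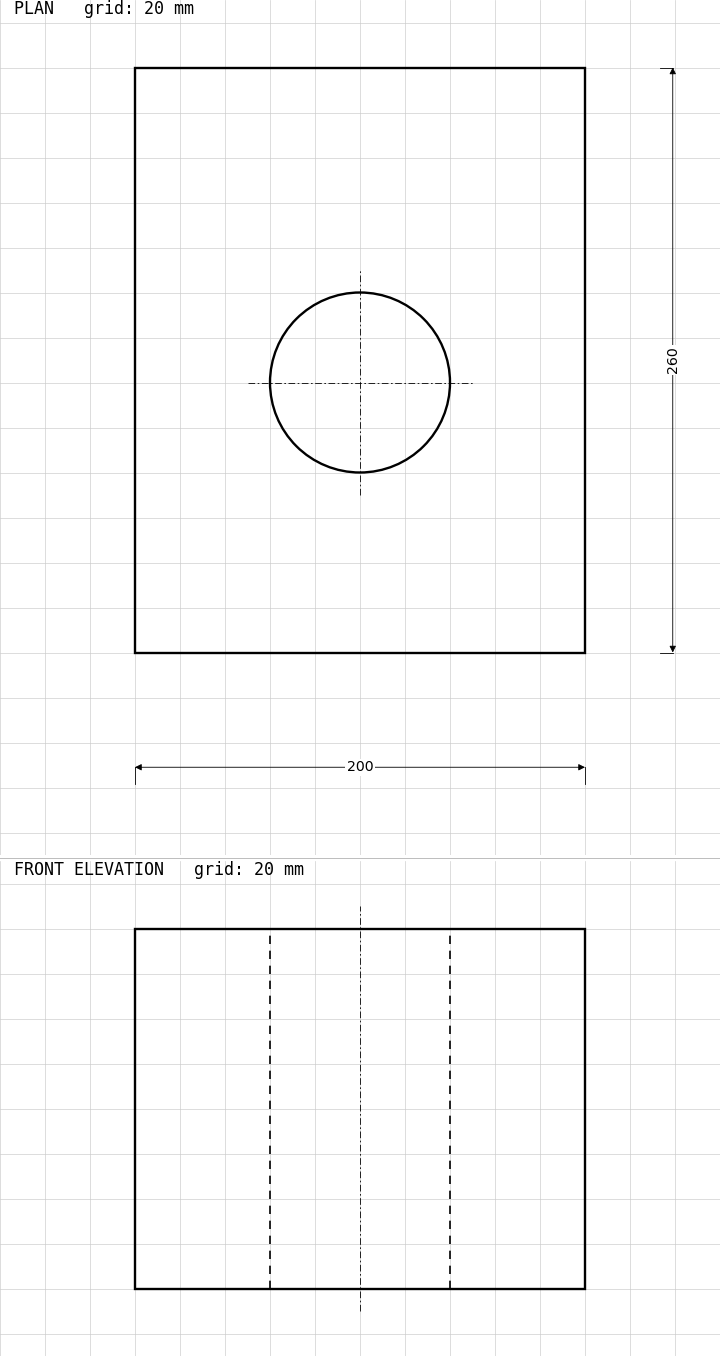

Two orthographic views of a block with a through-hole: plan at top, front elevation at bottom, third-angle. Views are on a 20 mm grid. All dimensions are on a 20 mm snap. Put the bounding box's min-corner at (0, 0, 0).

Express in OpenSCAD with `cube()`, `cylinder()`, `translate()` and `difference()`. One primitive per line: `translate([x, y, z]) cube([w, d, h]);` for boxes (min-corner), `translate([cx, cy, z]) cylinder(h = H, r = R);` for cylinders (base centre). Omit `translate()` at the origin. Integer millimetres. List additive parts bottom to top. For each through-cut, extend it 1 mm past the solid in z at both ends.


difference() {
  cube([200, 260, 160]);
  translate([100, 120, -1]) cylinder(h = 162, r = 40);
}


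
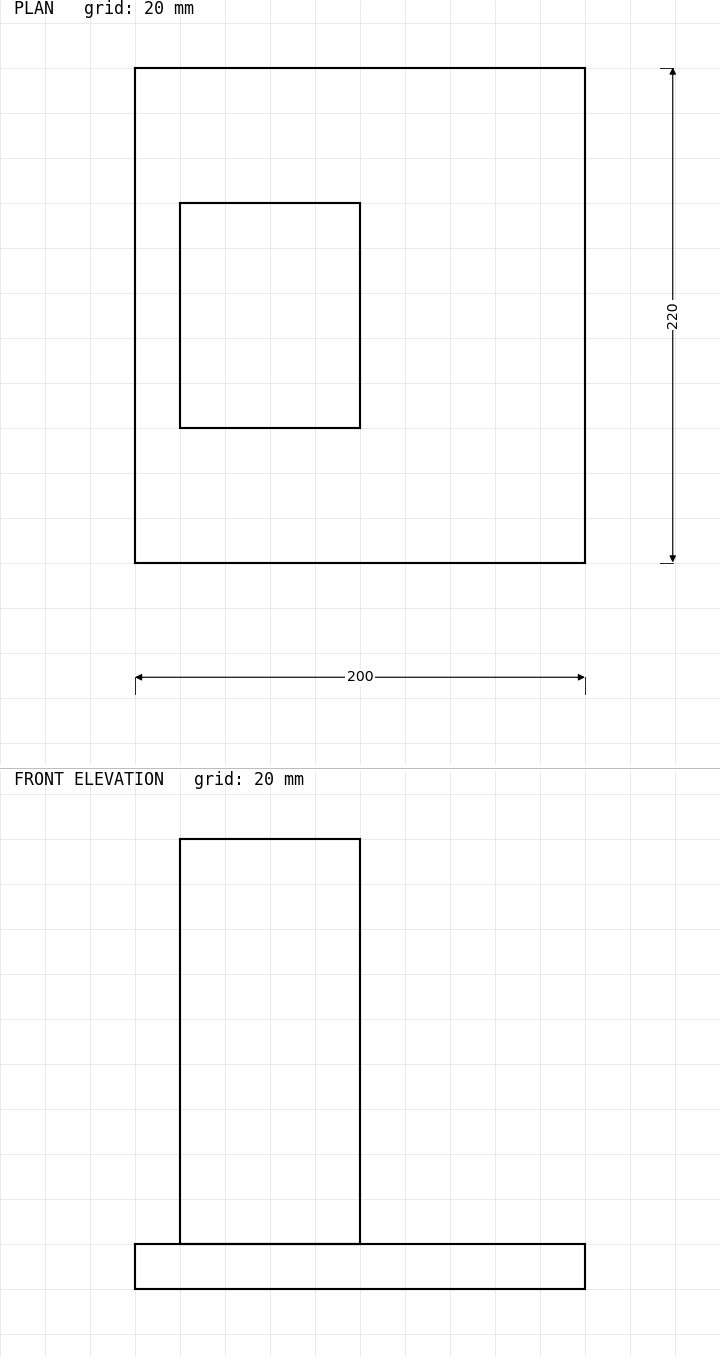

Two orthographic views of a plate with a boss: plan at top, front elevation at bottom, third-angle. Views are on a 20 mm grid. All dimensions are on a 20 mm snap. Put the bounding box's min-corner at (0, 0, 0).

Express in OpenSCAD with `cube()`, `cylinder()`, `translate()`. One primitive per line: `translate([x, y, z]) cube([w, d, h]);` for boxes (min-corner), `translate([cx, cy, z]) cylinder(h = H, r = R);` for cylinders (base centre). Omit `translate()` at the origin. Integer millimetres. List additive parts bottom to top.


cube([200, 220, 20]);
translate([20, 60, 20]) cube([80, 100, 180]);


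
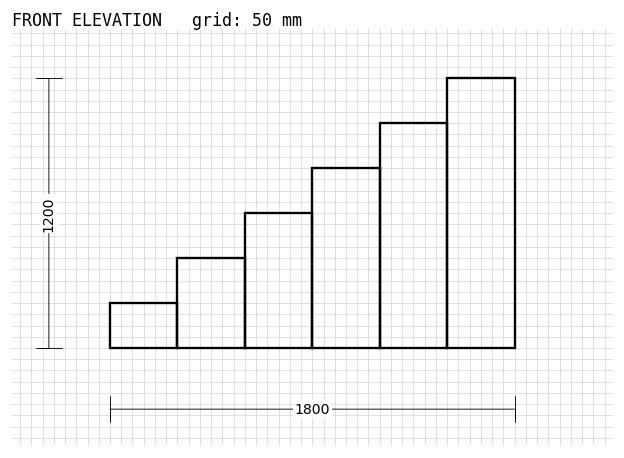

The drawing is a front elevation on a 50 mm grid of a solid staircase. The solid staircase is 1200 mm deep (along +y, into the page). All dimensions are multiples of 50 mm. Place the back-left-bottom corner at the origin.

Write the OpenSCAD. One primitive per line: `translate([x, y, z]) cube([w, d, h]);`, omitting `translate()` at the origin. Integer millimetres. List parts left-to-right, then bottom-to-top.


cube([300, 1200, 200]);
translate([300, 0, 0]) cube([300, 1200, 400]);
translate([600, 0, 0]) cube([300, 1200, 600]);
translate([900, 0, 0]) cube([300, 1200, 800]);
translate([1200, 0, 0]) cube([300, 1200, 1000]);
translate([1500, 0, 0]) cube([300, 1200, 1200]);
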